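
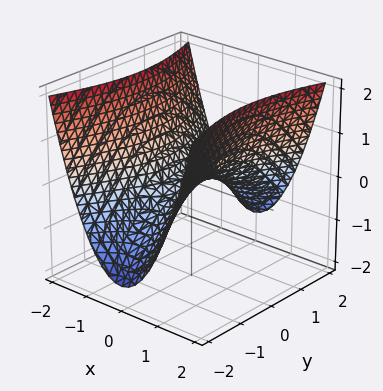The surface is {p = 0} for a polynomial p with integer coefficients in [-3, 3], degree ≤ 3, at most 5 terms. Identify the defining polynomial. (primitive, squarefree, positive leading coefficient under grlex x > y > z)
Degree: a saddle surface; a quadric, so deg p = 2.
Symmetries: mirror symmetry y ↦ −y ⇒ only even powers of y; it's symmetric under x → −x, forcing even powers of x.
Observable constraints: one y-axis crossing is at y = 0; it crosses the x-axis at the gridline x = 0; one z-axis crossing is at z = 0.
Fitting integer coefficients to these (and the overall shape) gives p.

3*x^2 - y^2 - 3*z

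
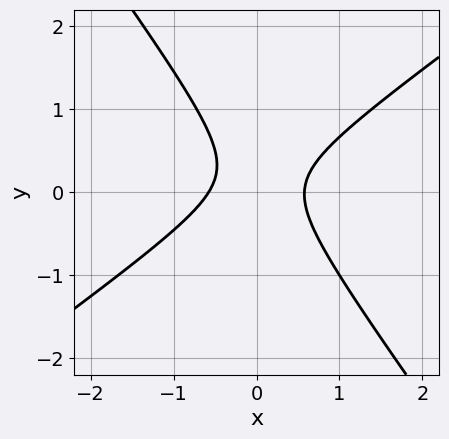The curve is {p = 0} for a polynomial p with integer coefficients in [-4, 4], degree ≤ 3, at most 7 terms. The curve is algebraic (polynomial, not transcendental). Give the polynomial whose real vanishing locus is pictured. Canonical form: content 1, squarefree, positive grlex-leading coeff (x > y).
3*x^2 - 2*x*y - 3*y^2 + y - 1

1. The degree is 2 — the shape is more complex than any degree-1 curve.
2. From the axis intercepts and sections: it misses every integer gridline on the y-axis.
3. Putting this together gives p.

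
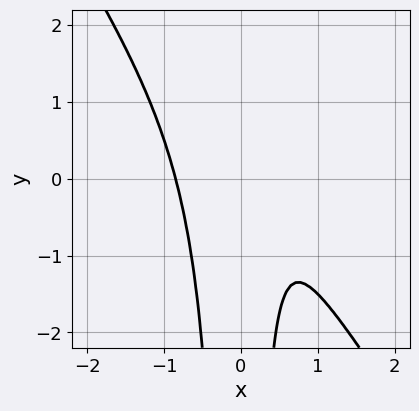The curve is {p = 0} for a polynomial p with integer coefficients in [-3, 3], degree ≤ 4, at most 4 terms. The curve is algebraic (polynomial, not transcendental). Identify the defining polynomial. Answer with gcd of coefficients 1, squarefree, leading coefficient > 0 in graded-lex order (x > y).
3*x^3 + 2*x^2*y - x + 1

First, the degree is 3 — a generic line meets the curve in up to 3 points.
Then, reading off the gridlines: the curve avoids every integer y-axis point in the box.
Finally, these observations pin down the coefficients.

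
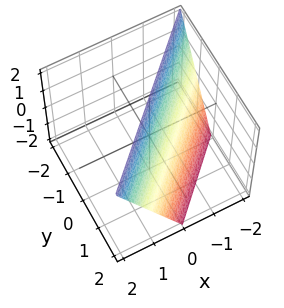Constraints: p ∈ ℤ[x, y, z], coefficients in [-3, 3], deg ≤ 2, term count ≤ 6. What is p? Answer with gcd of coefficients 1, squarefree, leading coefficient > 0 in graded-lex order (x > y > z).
2*x - 2*y - z + 2

(a) deg p = 1. Every cross-section is a straight line — this is a plane.
(b) Checking where it meets the axes: it meets the y-axis at y = 1 (among the integer gridlines); it crosses the x-axis at the gridline x = -1; one z-axis crossing is at z = 2.
(c) Putting this together gives p.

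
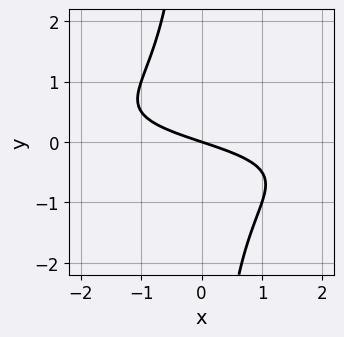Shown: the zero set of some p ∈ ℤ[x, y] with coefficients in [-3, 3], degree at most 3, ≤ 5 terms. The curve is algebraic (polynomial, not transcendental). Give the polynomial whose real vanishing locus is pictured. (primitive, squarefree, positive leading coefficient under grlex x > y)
(a) The degree is 3 — no degree-2 curve has this shape.
(b) From the axis intercepts and sections: it crosses the x-axis at the gridline x = 0; it crosses the y-axis at the gridline y = 0.
(c) Putting this together gives p.

2*x*y^2 + x + 3*y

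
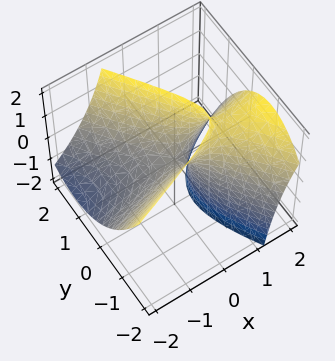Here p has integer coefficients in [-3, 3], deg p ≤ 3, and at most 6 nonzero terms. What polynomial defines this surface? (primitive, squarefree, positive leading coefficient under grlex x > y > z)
x^2 - 2*x*y - 2*x*z - 2*y^2 + z

(a) deg p = 2.
(b) Against the integer gridlines: one y-axis crossing is at y = 0; one x-axis crossing is at x = 0; it meets the z-axis at z = 0 (among the integer gridlines).
(c) The integer polynomial consistent with all of this is the stated p.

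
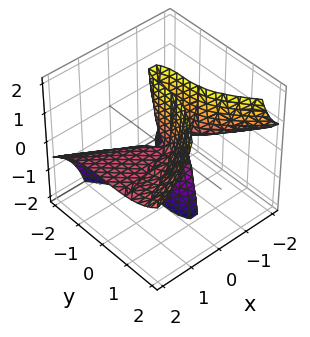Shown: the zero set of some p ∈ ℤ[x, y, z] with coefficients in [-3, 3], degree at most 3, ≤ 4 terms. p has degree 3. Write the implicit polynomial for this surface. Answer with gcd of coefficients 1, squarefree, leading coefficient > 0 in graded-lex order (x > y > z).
3*x^2*z - y^3 + 2*x*z

(a) Degree: a generic line meets the surface in up to 3 points, so deg p = 3.
(b) Checking where it meets the axes: the visible x-axis segment lies entirely on the surface; the visible z-axis segment lies entirely on the surface; one y-axis crossing is at y = 0.
(c) The integer polynomial consistent with all of this is the stated p.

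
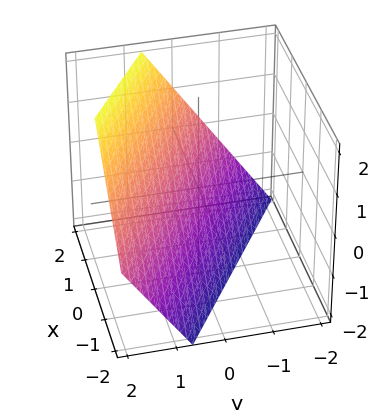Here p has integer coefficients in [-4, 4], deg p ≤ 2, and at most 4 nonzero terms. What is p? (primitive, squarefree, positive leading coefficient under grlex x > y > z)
2*x + 3*y - 2*z - 2

1. The degree is 1 — the surface is flat (a plane).
2. From the visible intercepts: it meets the x-axis at x = 1 (among the integer gridlines); it meets the z-axis at z = -1 (among the integer gridlines).
3. Matching integer coefficients to the picture gives p.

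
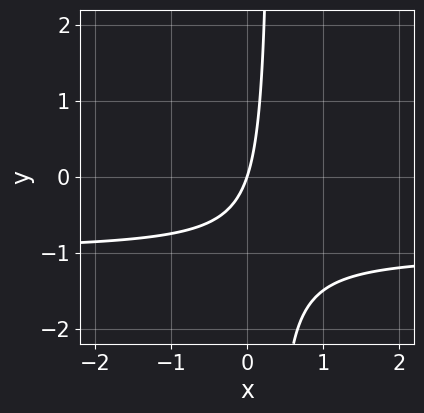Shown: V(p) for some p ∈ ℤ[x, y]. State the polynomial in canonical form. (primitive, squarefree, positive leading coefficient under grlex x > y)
3*x*y + 3*x - y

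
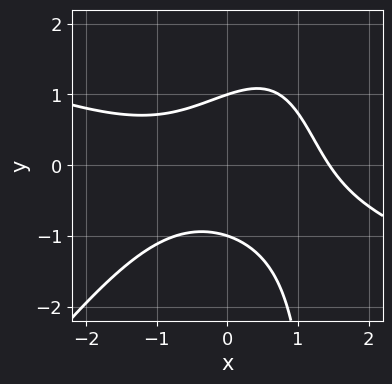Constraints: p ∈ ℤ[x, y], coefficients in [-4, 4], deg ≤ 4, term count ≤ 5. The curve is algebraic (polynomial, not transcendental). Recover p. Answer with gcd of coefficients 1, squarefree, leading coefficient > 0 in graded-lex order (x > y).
x^3 + 2*x^2*y - 2*x*y^2 + 3*y^2 - 3

1. Degree: no degree-2 curve has this shape, so deg p = 3.
2. Against the integer gridlines: the y-axis gridline crossings are at y ∈ {-1, 1}.
3. Fitting integer coefficients to these (and the overall shape) gives p.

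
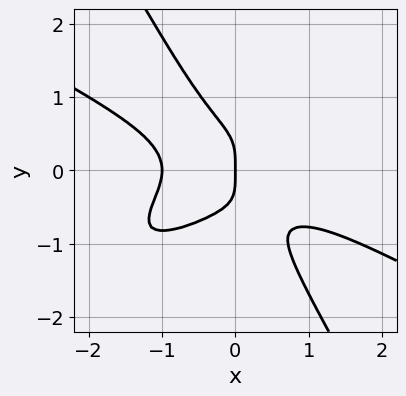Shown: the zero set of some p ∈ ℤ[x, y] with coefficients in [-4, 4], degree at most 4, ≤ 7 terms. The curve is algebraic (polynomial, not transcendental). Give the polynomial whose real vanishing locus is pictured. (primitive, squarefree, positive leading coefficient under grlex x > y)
(a) deg p = 4. No degree-3 curve has this shape.
(b) Observable constraints: among the integer gridlines, it crosses the x-axis at x ∈ {-1, 0}; one y-axis crossing is at y = 0.
(c) Solving for integer coefficients yields p as stated.

x^4 - 3*x^2*y^2 + 2*x*y^3 + 2*y^4 + x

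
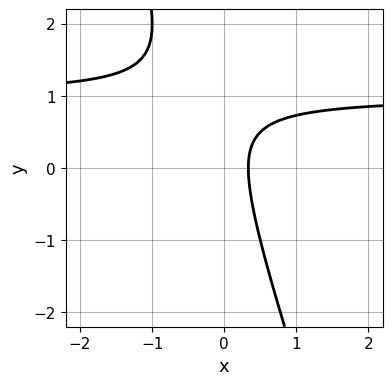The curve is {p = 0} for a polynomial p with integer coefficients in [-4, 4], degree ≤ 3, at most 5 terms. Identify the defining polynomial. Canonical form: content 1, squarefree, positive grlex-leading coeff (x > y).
3*x*y + y^2 - 3*x - y + 1

(a) The degree is 2 — the shape is more complex than any degree-1 curve.
(b) From the axis intercepts and sections: the curve avoids every integer y-axis point in the box.
(c) Solving for integer coefficients yields p as stated.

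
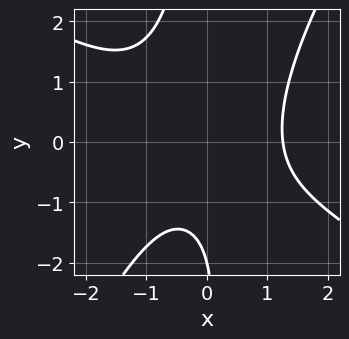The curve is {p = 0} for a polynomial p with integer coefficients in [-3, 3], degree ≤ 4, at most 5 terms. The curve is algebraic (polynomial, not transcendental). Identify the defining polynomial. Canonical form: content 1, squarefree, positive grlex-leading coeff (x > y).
x^3 + x^2*y - x*y^2 - y - 2

First, the degree is 3 — the shape is more complex than any degree-2 curve.
Next, observable constraints: it crosses the y-axis at the gridline y = -2.
Finally, together with the visible shape, these determine p as stated.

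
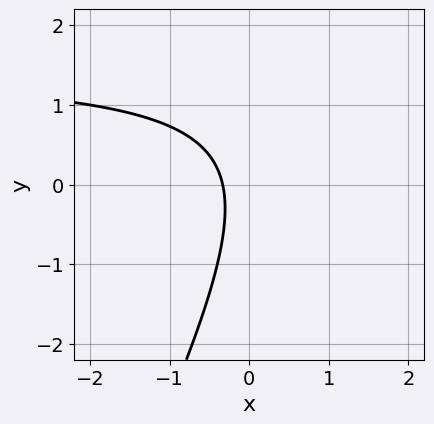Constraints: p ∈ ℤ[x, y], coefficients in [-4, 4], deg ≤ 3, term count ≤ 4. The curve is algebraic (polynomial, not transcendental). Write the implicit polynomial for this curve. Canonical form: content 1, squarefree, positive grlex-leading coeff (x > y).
2*x*y - y^2 - 3*x - 1

1. Degree: a generic line meets the curve in up to 2 points, so deg p = 2.
2. Reading off the gridlines: no y-intercept at any integer in the box.
3. Fitting integer coefficients to these (and the overall shape) gives p.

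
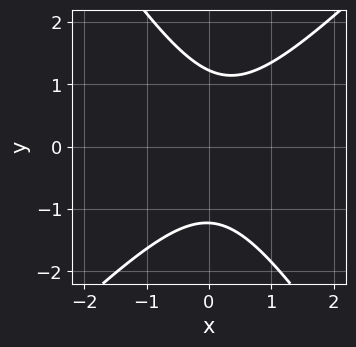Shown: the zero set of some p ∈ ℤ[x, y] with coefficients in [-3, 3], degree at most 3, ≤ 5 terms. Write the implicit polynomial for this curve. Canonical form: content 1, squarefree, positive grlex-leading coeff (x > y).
1. deg p = 2. No degree-1 curve has this shape.
2. Checking where it meets the axes: it misses every integer gridline on the x-axis.
3. Assembling these constraints gives the stated polynomial.

3*x^2 - x*y - 2*y^2 - x + 3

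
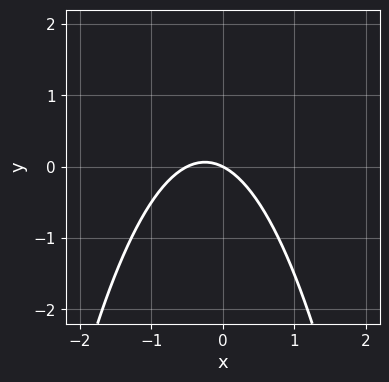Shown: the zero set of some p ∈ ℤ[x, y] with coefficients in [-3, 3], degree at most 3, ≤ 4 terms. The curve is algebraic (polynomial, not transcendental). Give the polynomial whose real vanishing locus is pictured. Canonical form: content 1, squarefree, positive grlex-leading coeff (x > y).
The degree is 2 — the shape is more complex than any degree-1 curve.
Checking where it meets the axes: it meets the x-axis at x = 0 (among the integer gridlines); one y-axis crossing is at y = 0.
The integer polynomial consistent with all of this is the stated p.

2*x^2 + x + 2*y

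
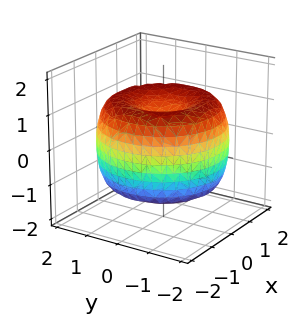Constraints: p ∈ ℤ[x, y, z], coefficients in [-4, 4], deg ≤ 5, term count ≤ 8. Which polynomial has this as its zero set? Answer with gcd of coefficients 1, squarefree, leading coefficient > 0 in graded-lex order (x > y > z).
x^4 + 2*x^2*y^2 + y^4 - 3*x^2 - 3*y^2 + 2*z^2 - 1

deg p = 4. A generic line meets the surface in up to 4 points.
Symmetries: every cross-section ⟂ z is a circle, so x, y appear only via x² + y².
Against the integer gridlines: a circular section at z = 0 has radius between 1 and 2.
Together with the visible shape, these determine p as stated.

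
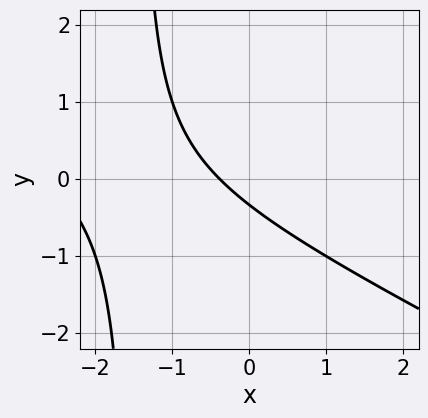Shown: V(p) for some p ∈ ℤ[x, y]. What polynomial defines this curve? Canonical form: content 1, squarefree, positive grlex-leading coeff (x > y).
x^2 + 2*x*y + 3*x + 3*y + 1

(a) deg p = 2.
(b) Matching integer coefficients to the picture gives p.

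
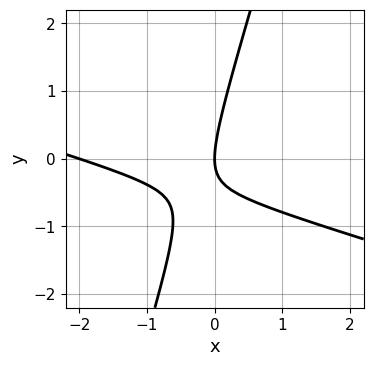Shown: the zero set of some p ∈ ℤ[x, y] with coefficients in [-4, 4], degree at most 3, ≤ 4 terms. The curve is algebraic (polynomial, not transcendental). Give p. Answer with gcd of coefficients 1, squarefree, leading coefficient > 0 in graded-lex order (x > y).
x^2 + 3*x*y - y^2 + 2*x

First, the degree is 2 — a generic line meets the curve in up to 2 points.
Next, from the axis intercepts and sections: the x-axis gridline crossings are at x ∈ {-2, 0}; one y-axis crossing is at y = 0.
Finally, solving for integer coefficients yields p as stated.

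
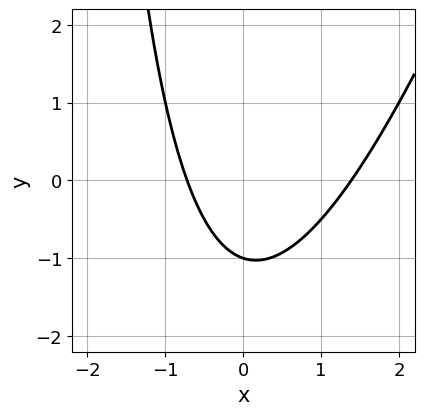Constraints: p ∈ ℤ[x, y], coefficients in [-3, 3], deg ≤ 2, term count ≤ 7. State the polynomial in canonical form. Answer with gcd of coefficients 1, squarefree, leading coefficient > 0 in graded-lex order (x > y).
(a) deg p = 2. A generic line meets the curve in up to 2 points.
(b) Checking where it meets the axes: one y-axis crossing is at y = -1.
(c) Solving for integer coefficients yields p as stated.

3*x^2 - x*y - 2*x - 3*y - 3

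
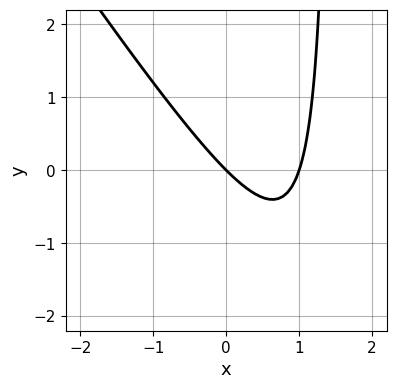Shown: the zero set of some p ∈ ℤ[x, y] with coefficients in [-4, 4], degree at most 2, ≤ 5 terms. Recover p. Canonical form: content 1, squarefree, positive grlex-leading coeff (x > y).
1. The degree is 2 — the shape is more complex than any degree-1 curve.
2. Observable constraints: it meets the y-axis at y = 0 (among the integer gridlines); the x-axis gridline crossings are at x ∈ {0, 1}.
3. Together with the visible shape, these determine p as stated.

3*x^2 + 2*x*y - 3*x - 3*y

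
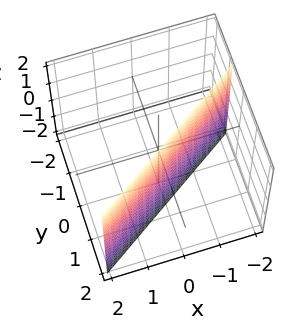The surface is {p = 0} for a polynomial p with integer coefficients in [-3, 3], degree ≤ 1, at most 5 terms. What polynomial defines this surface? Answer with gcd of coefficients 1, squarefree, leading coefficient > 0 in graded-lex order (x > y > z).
2*x - 3*y + 2

(a) deg p = 1. The surface is flat (a plane).
(b) Checking where it meets the axes: the surface avoids every integer z-axis point in the box; it crosses the x-axis at the gridline x = -1.
(c) Matching integer coefficients to the picture gives p.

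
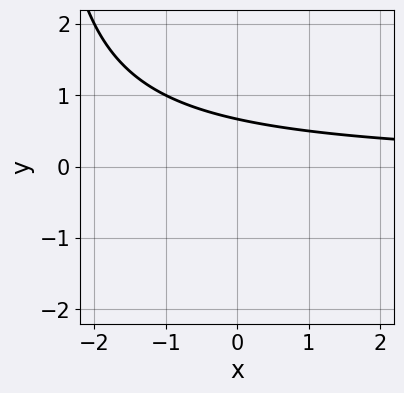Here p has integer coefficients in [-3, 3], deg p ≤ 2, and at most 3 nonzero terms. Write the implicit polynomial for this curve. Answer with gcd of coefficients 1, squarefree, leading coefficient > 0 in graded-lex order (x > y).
First, deg p = 2.
Next, observable constraints: no x-intercept at any integer in the box.
Finally, the integer polynomial consistent with all of this is the stated p.

x*y + 3*y - 2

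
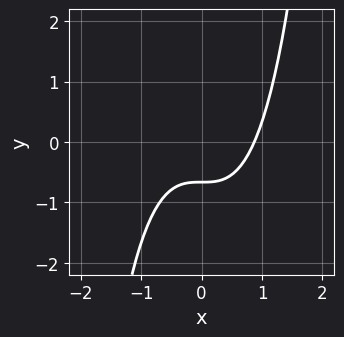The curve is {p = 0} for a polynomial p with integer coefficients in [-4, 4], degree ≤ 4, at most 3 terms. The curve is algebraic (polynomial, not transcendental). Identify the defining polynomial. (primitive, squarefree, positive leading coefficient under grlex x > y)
3*x^3 - 3*y - 2

1. Degree: a generic line meets the curve in up to 3 points, so deg p = 3.
2. The integer polynomial consistent with all of this is the stated p.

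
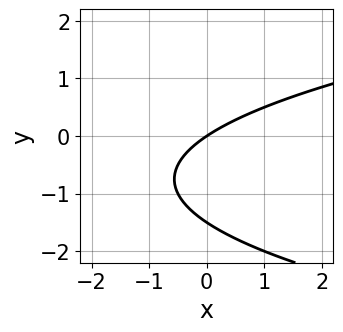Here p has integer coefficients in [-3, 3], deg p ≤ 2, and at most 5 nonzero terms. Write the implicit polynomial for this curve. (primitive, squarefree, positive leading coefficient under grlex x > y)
2*y^2 - 2*x + 3*y

Degree: no degree-1 curve has this shape, so deg p = 2.
Against the integer gridlines: it meets the y-axis at y = 0 (among the integer gridlines); it meets the x-axis at x = 0 (among the integer gridlines).
These observations pin down the coefficients.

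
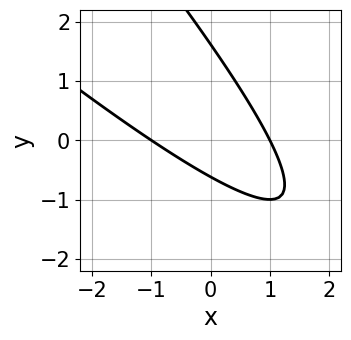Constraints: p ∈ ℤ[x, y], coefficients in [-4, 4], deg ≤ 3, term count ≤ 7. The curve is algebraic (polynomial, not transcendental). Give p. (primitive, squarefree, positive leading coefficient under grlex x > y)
First, the degree is 2 — a generic line meets the curve in up to 2 points.
Next, reading off the gridlines: the x-axis gridline crossings are at x ∈ {-1, 1}.
Finally, fitting integer coefficients to these (and the overall shape) gives p.

x^2 + 2*x*y + y^2 - y - 1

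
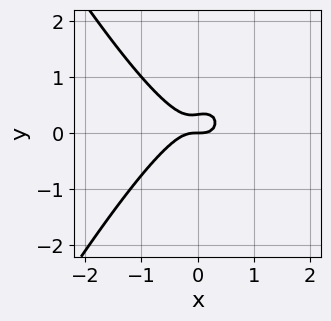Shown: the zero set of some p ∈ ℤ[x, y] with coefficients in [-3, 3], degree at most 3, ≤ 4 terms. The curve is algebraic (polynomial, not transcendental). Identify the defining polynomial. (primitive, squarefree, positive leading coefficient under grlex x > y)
First, deg p = 3.
Next, against the integer gridlines: it meets the x-axis at x = 0 (among the integer gridlines); one y-axis crossing is at y = 0.
Finally, putting this together gives p.

3*x^3 - x*y^2 + 3*y^2 - y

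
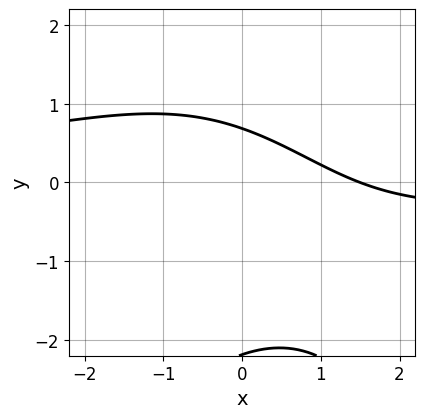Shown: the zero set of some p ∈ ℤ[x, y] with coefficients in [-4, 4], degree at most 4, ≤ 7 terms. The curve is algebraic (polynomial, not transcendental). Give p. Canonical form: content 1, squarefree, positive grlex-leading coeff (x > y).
x^2*y + 2*y^2 + 2*x + 3*y - 3

deg p = 3. No degree-2 curve has this shape.
Matching integer coefficients to the picture gives p.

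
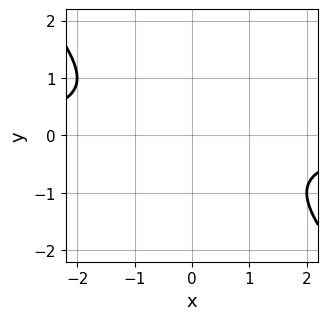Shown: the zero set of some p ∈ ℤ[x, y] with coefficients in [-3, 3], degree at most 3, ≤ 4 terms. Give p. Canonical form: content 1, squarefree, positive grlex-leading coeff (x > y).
x*y + y^2 + 1

deg p = 2.
Checking where it meets the axes: it misses every integer gridline on the x-axis; the curve avoids every integer y-axis point in the box.
Solving for integer coefficients yields p as stated.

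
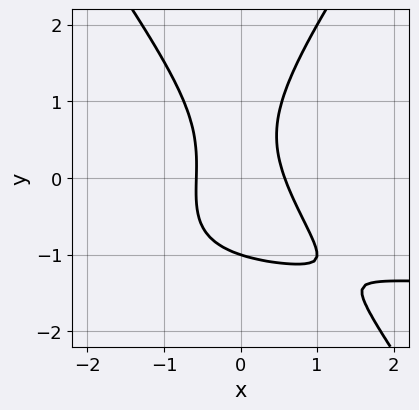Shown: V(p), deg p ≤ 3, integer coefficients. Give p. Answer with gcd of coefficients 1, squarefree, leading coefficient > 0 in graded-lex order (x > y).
2*x^2*y - y^3 + 3*x^2 + x*y - 1

(a) Degree: no degree-2 curve has this shape, so deg p = 3.
(b) Observable constraints: one y-axis crossing is at y = -1.
(c) Assembling these constraints gives the stated polynomial.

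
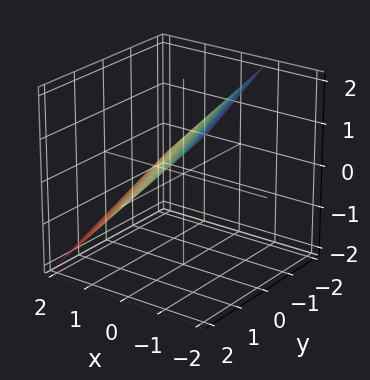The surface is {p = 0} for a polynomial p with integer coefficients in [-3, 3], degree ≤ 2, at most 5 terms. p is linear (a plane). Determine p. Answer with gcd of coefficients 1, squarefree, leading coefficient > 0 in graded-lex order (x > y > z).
3*x + y + 3*z - 2

deg p = 1. The surface is flat (a plane).
Observable constraints: one y-axis crossing is at y = 2.
Solving for integer coefficients yields p as stated.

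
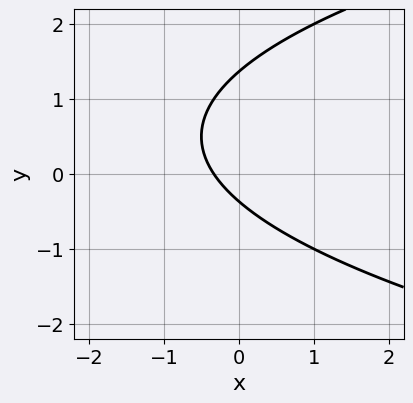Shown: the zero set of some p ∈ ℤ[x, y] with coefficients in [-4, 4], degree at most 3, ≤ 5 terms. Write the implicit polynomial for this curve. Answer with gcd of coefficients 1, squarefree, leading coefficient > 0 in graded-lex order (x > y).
First, the degree is 2 — the shape is more complex than any degree-1 curve.
Finally, matching integer coefficients to the picture gives p.

2*y^2 - 3*x - 2*y - 1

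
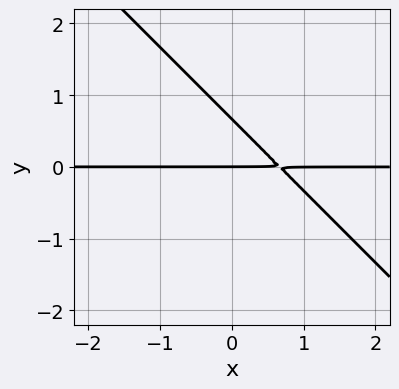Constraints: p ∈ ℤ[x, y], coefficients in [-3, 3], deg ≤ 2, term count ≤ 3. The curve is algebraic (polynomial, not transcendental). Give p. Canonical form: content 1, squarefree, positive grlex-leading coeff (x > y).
3*x*y + 3*y^2 - 2*y

First, deg p = 2. The shape is more complex than any degree-1 curve.
Then, checking where it meets the axes: the visible x-axis segment lies entirely on the curve; one y-axis crossing is at y = 0.
Finally, assembling these constraints gives the stated polynomial.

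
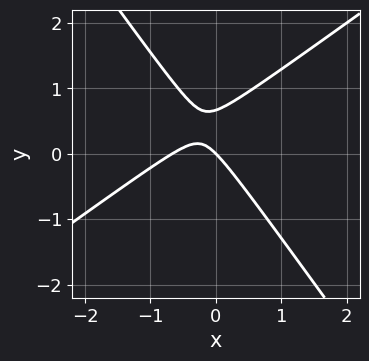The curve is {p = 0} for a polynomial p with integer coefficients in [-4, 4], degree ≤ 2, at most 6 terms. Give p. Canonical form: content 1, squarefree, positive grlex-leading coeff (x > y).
3*x^2 - 2*x*y - 3*y^2 + 2*x + 2*y

deg p = 2.
Observable constraints: it crosses the x-axis at the gridline x = 0; it crosses the y-axis at the gridline y = 0.
Solving for integer coefficients yields p as stated.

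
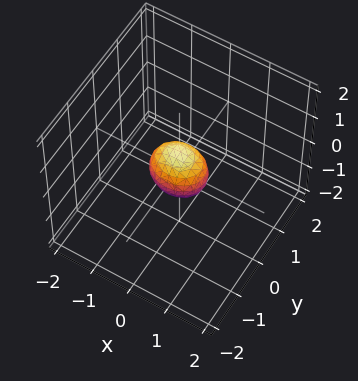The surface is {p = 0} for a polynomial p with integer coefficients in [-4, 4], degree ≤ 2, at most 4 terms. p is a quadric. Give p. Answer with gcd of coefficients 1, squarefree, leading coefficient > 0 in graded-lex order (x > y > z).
2*x^2 + 3*y^2 + 2*z^2 - 1

Degree: a closed, bounded, convex surface; a quadric, so deg p = 2.
Symmetries: it's symmetric under x → −x, forcing even powers of x; it's symmetric under y → −y, forcing even powers of y; the z ↦ −z reflection is a symmetry, so z appears only in even powers.
The integer polynomial consistent with all of this is the stated p.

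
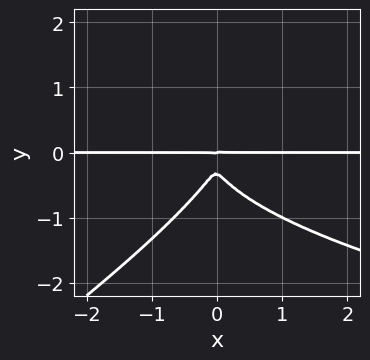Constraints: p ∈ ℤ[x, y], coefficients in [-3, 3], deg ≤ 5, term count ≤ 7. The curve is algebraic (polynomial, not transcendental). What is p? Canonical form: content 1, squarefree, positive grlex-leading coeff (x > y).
2*x*y^3 - 3*y^4 - 3*x^2*y + x*y^2 - y^3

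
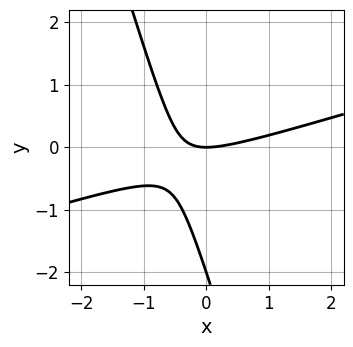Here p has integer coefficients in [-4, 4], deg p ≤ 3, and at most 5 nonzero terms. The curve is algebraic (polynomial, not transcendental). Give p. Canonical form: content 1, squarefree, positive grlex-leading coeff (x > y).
x^2 - 3*x*y - y^2 - 2*y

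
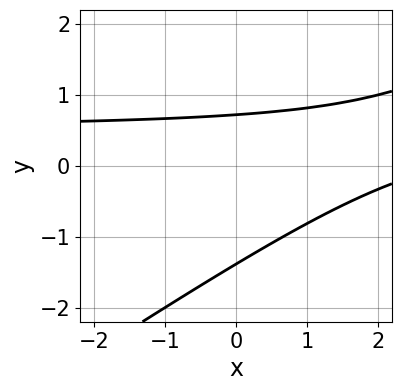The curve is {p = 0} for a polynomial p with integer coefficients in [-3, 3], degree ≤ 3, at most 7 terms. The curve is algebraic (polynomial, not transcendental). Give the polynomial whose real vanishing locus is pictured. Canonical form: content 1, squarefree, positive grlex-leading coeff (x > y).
Degree: the shape is more complex than any degree-1 curve, so deg p = 2.
From the visible intercepts: no x-intercept at any integer in the box.
The integer polynomial consistent with all of this is the stated p.

2*x*y - 3*y^2 - x - 2*y + 3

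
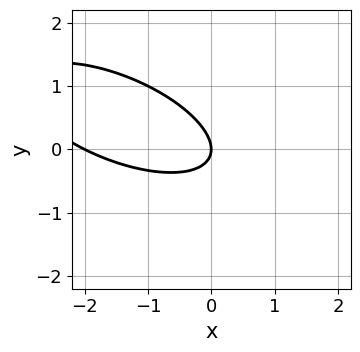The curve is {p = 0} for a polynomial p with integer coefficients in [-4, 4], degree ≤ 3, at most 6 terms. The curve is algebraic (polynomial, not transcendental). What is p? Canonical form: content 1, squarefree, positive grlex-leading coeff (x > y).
1. deg p = 2. A generic line meets the curve in up to 2 points.
2. Reading off the gridlines: it meets the y-axis at y = 0 (among the integer gridlines); the x-axis gridline crossings are at x ∈ {-2, 0}.
3. The integer polynomial consistent with all of this is the stated p.

x^2 + 2*x*y + 3*y^2 + 2*x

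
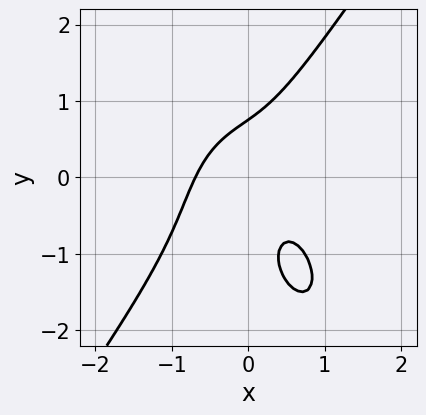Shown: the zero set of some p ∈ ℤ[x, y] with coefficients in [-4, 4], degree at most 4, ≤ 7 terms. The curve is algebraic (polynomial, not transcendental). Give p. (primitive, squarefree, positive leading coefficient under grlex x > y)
1. Degree: the shape is more complex than any degree-2 curve, so deg p = 3.
2. Solving for integer coefficients yields p as stated.

3*x^3 - y^3 + 3*x*y - y^2 + 1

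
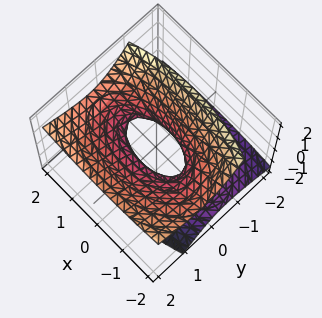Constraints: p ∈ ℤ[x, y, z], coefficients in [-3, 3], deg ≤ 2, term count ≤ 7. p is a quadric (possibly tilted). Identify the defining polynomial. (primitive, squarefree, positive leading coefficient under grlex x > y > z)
x^2 + 3*y^2 - 3*y*z - 3*z^2 - 1

deg p = 2. No degree-1 surface has this shape.
From the visible intercepts: the surface avoids every integer z-axis point in the box; among the integer gridlines, it crosses the x-axis at x ∈ {-1, 1}.
Together with the visible shape, these determine p as stated.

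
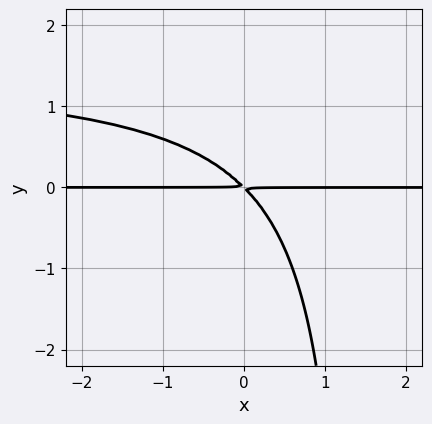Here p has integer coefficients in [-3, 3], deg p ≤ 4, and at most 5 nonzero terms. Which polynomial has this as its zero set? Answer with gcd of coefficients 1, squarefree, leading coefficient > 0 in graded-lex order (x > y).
2*x*y^2 - 3*x*y - 3*y^2

deg p = 3. A generic line meets the curve in up to 3 points.
Observable constraints: the visible x-axis segment lies entirely on the curve.
Fitting integer coefficients to these (and the overall shape) gives p.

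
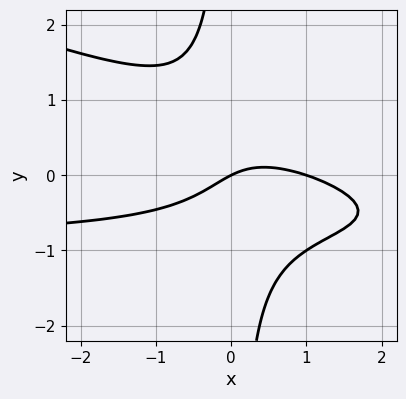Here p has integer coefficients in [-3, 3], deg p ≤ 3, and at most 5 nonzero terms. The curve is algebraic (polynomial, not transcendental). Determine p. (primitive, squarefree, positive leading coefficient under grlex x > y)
(a) Degree: the shape is more complex than any degree-2 curve, so deg p = 3.
(b) From the visible intercepts: it meets the y-axis at y = 0 (among the integer gridlines); the x-axis gridline crossings are at x ∈ {0, 1}.
(c) These observations pin down the coefficients.

x^2*y + 3*x*y^2 + x^2 - x + 2*y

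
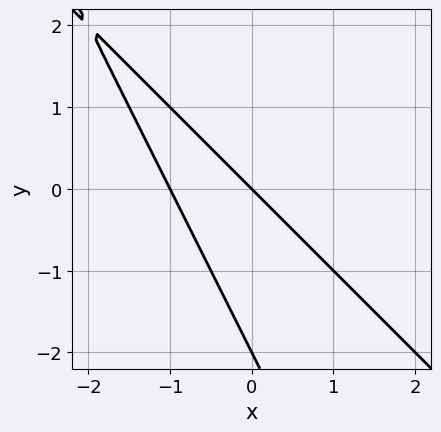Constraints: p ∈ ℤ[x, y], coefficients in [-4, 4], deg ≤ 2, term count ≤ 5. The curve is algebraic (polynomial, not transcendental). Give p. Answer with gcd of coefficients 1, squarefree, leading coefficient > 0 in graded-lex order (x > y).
2*x^2 + 3*x*y + y^2 + 2*x + 2*y

First, the degree is 2 — a generic line meets the curve in up to 2 points.
Next, reading off the gridlines: among the integer gridlines, it crosses the x-axis at x ∈ {-1, 0}; among the integer gridlines, it crosses the y-axis at y ∈ {-2, 0}.
Finally, these observations pin down the coefficients.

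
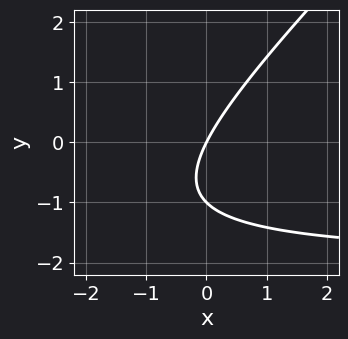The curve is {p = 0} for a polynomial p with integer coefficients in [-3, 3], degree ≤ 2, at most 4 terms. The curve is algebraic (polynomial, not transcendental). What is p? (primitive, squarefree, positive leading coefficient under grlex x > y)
x*y - y^2 + 2*x - y

(a) deg p = 2. A generic line meets the curve in up to 2 points.
(b) Reading off the gridlines: the y-axis gridline crossings are at y ∈ {-1, 0}; it meets the x-axis at x = 0 (among the integer gridlines).
(c) Putting this together gives p.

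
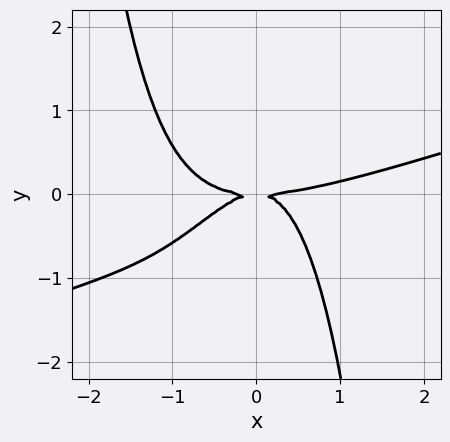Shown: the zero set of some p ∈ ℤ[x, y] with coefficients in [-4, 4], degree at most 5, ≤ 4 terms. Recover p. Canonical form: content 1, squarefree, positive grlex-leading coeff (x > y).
x^4 - 3*x^3*y - 3*x^2*y - 3*y^2

(a) Degree: the shape is more complex than any degree-3 curve, so deg p = 4.
(b) From the visible intercepts: it meets the y-axis at y = 0 (among the integer gridlines); it crosses the x-axis at the gridline x = 0.
(c) Assembling these constraints gives the stated polynomial.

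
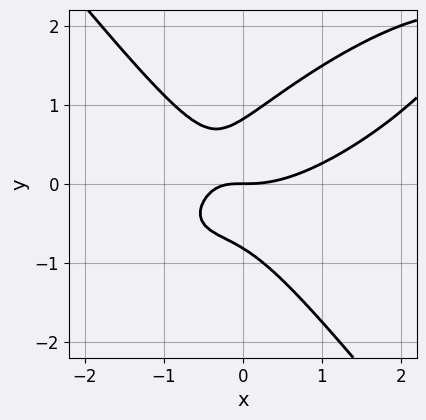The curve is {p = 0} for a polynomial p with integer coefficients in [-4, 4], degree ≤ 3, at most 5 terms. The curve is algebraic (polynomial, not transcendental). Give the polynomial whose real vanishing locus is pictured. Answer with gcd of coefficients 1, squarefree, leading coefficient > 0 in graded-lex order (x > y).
First, degree: a generic line meets the curve in up to 3 points, so deg p = 3.
Next, against the integer gridlines: it crosses the y-axis at the gridline y = 0; it meets the x-axis at x = 0 (among the integer gridlines).
Finally, matching integer coefficients to the picture gives p.

2*x^3 - 3*x^2*y + 3*y^3 - 3*x*y - 2*y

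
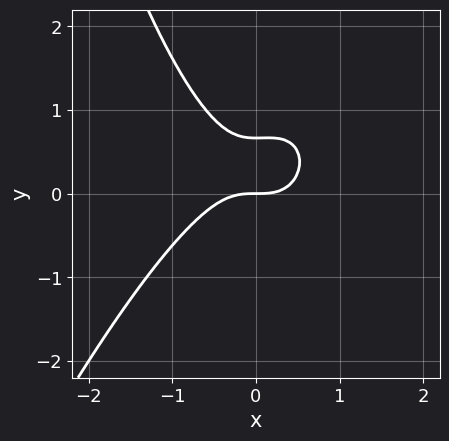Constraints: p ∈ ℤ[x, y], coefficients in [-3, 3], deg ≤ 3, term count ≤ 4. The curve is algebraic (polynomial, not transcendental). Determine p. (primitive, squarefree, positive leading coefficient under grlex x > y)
3*x^3 - x^2*y + 3*y^2 - 2*y

1. deg p = 3.
2. Against the integer gridlines: it crosses the y-axis at the gridline y = 0; it meets the x-axis at x = 0 (among the integer gridlines).
3. Matching integer coefficients to the picture gives p.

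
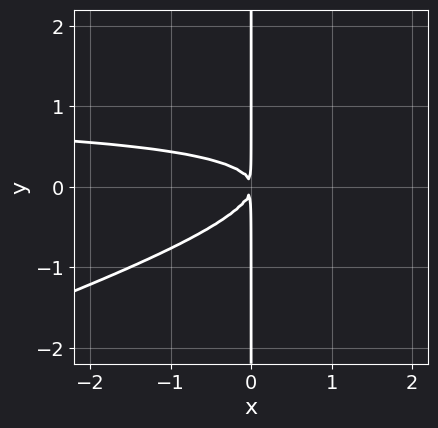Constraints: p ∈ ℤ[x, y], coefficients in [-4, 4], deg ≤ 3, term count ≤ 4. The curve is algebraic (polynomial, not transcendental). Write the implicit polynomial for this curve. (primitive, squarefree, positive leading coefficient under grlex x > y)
x^2*y - 3*x*y^2 - x^2

The degree is 3 — no degree-2 curve has this shape.
Reading off the gridlines: the visible y-axis segment lies entirely on the curve.
These observations pin down the coefficients.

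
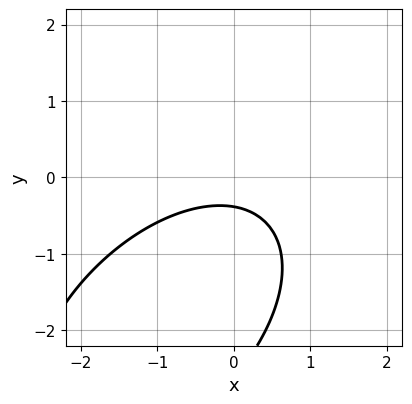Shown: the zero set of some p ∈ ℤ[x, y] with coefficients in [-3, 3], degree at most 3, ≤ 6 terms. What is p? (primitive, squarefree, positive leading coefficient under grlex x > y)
x^2 - x*y + y^2 + 3*y + 1

(a) The degree is 2 — a generic line meets the curve in up to 2 points.
(b) Checking where it meets the axes: it misses every integer gridline on the x-axis.
(c) The integer polynomial consistent with all of this is the stated p.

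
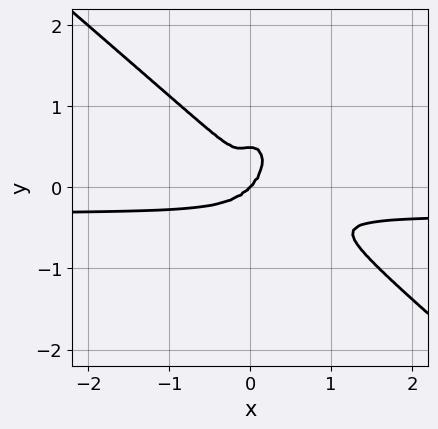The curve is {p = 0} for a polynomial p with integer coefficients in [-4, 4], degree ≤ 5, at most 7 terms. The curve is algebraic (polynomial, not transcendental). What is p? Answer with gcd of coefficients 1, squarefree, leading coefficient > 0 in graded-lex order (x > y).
3*x^3*y + 2*x^2*y^2 + 2*y^4 + x^3 - y^3

The degree is 4 — a generic line meets the curve in up to 4 points.
Against the integer gridlines: it meets the y-axis at y = 0 (among the integer gridlines); it crosses the x-axis at the gridline x = 0.
Together with the visible shape, these determine p as stated.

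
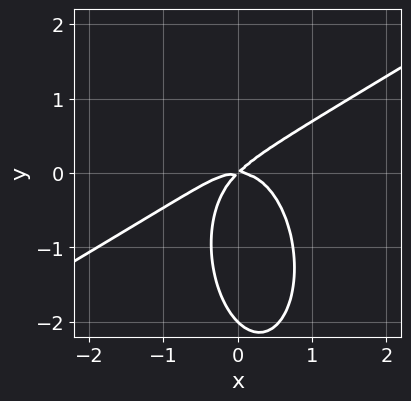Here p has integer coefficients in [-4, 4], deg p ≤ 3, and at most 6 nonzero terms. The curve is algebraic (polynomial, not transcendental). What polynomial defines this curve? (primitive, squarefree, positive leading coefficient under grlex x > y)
2*x^3 - 3*x^2*y - y^3 + 2*x*y - 2*y^2

The degree is 3 — a generic line meets the curve in up to 3 points.
From the visible intercepts: the y-axis gridline crossings are at y ∈ {-2, 0}; it crosses the x-axis at the gridline x = 0.
Matching integer coefficients to the picture gives p.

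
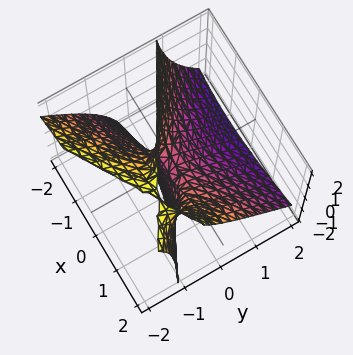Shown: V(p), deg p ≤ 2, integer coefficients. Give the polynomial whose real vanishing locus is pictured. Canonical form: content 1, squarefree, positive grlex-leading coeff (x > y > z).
x^2 - x*z - 3*y^2 - 3*y*z - z

First, the degree is 2 — a generic line meets the surface in up to 2 points.
Then, from the axis intercepts and sections: it crosses the x-axis at the gridline x = 0; it crosses the z-axis at the gridline z = 0.
Finally, putting this together gives p.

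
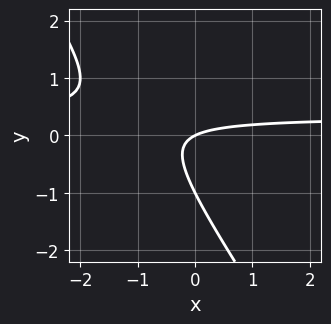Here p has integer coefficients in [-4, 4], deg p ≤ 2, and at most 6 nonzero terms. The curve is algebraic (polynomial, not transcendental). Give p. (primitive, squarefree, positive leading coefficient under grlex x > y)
3*x*y + 2*y^2 - x + 2*y

The degree is 2 — a generic line meets the curve in up to 2 points.
Against the integer gridlines: among the integer gridlines, it crosses the y-axis at y ∈ {-1, 0}; it meets the x-axis at x = 0 (among the integer gridlines).
Fitting integer coefficients to these (and the overall shape) gives p.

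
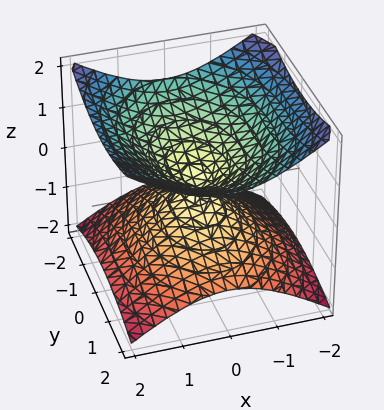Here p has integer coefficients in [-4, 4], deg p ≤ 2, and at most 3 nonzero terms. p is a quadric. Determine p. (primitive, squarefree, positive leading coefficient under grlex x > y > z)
2*x^2 + y^2 - 3*z^2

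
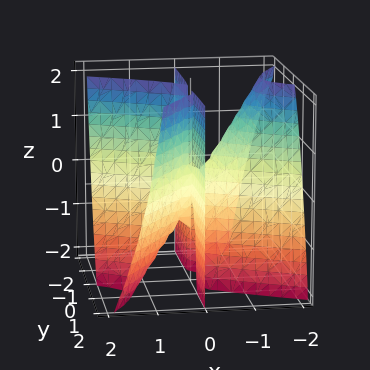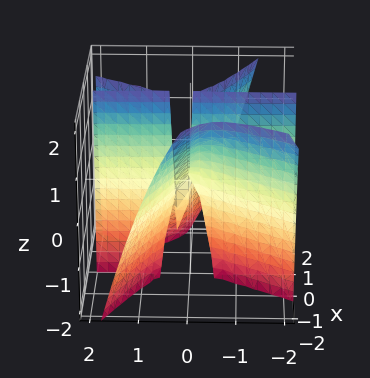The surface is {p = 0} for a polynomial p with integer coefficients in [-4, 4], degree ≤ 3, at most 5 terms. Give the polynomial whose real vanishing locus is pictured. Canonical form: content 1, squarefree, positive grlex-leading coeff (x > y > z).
2*x^3 + 3*x^2*y + 2*x^2*z - 3*x*y^2 + x*y

(a) The degree is 3 — the shape is more complex than any degree-2 surface.
(b) Checking where it meets the axes: it crosses the x-axis at the gridline x = 0; the visible z-axis segment lies entirely on the surface; the visible y-axis segment lies entirely on the surface.
(c) Assembling these constraints gives the stated polynomial.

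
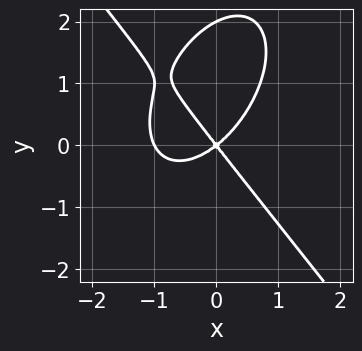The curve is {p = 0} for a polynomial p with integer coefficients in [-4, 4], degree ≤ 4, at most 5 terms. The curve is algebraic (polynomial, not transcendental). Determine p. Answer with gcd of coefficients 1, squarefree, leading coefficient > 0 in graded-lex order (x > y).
2*x^3 + y^3 + 2*x^2 - x*y - 2*y^2

(a) deg p = 3.
(b) Against the integer gridlines: the y-axis gridline crossings are at y ∈ {0, 2}; among the integer gridlines, it crosses the x-axis at x ∈ {-1, 0}.
(c) Fitting integer coefficients to these (and the overall shape) gives p.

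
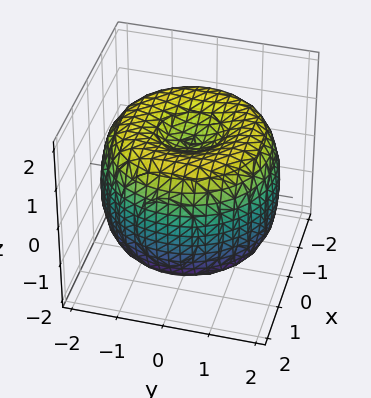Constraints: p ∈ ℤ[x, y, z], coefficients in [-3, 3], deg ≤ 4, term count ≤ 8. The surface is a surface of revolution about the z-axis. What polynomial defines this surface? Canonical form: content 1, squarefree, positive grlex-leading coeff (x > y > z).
x^4 + 2*x^2*y^2 + y^4 - 3*x^2 - 3*y^2 + 2*z^2 - 2

deg p = 4. The shape is more complex than any degree-3 surface.
By symmetry, the z-axis is an axis of rotation, so x and y enter only as x² + y².
Observable constraints: a circular section at z = 0 has radius between 1 and 2; among the integer gridlines, it crosses the z-axis at z ∈ {-1, 1}.
Together with the visible shape, these determine p as stated.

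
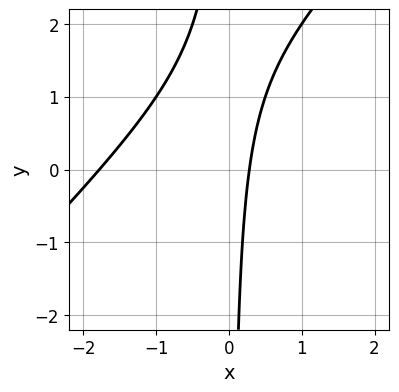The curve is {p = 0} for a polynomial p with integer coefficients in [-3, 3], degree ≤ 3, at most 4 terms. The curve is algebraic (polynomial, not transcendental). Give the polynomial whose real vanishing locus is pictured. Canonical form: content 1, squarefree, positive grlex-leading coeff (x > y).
2*x^2 - 2*x*y + 3*x - 1

(a) Degree: no degree-1 curve has this shape, so deg p = 2.
(b) Checking where it meets the axes: it misses every integer gridline on the y-axis.
(c) Together with the visible shape, these determine p as stated.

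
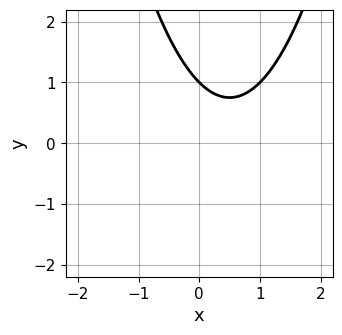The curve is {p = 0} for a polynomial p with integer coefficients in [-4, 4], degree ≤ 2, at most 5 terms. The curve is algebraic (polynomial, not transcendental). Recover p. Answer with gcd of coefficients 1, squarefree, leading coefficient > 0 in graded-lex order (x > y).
x^2 - x - y + 1

The degree is 2 — the shape is more complex than any degree-1 curve.
From the visible intercepts: the curve avoids every integer x-axis point in the box; one y-axis crossing is at y = 1.
Together with the visible shape, these determine p as stated.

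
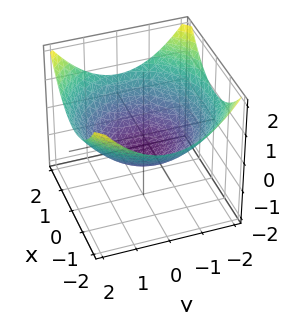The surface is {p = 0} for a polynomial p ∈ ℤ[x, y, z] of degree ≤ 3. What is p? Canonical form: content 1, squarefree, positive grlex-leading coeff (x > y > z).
x^2 + y^2 - 3*z - 2

(a) The degree is 2 — the shape is more complex than any degree-1 surface.
(b) By symmetry, every cross-section ⟂ z is a circle, so x, y appear only via x² + y².
(c) Reading off the gridlines: a circular section at z = 0 has radius between 1 and 2.
(d) Solving for integer coefficients yields p as stated.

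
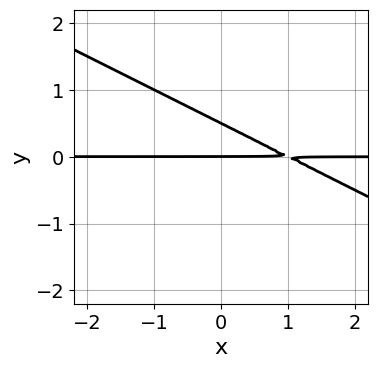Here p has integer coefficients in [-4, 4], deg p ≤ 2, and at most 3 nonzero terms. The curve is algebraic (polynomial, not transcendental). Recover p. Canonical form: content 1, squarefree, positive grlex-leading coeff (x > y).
(a) deg p = 2. No degree-1 curve has this shape.
(b) Reading off the gridlines: one y-axis crossing is at y = 0; the visible x-axis segment lies entirely on the curve.
(c) Fitting integer coefficients to these (and the overall shape) gives p.

x*y + 2*y^2 - y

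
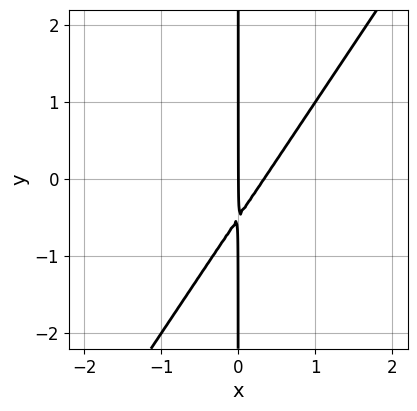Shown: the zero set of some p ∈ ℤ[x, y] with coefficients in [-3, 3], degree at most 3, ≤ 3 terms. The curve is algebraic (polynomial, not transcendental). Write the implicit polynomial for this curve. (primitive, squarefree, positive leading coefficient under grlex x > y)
3*x^2 - 2*x*y - x

First, the degree is 2 — the shape is more complex than any degree-1 curve.
Then, from the axis intercepts and sections: it crosses the x-axis at the gridline x = 0; every point of the y-axis in the box is on the curve.
Finally, together with the visible shape, these determine p as stated.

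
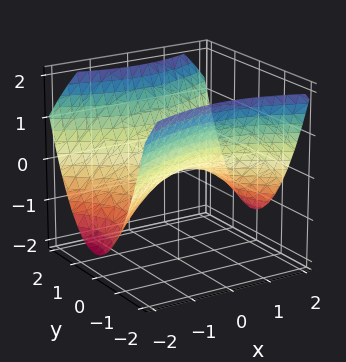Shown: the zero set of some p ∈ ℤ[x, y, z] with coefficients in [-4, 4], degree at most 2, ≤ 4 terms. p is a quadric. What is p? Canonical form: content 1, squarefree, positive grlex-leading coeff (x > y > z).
x^2 - 2*y^2 + 3*z

The degree is 2 — a saddle surface; a quadric.
Symmetries: mirror symmetry x ↦ −x ⇒ only even powers of x; it's symmetric under y → −y, forcing even powers of y.
Reading off the gridlines: it meets the z-axis at z = 0 (among the integer gridlines); it meets the y-axis at y = 0 (among the integer gridlines); one x-axis crossing is at x = 0.
Assembling these constraints gives the stated polynomial.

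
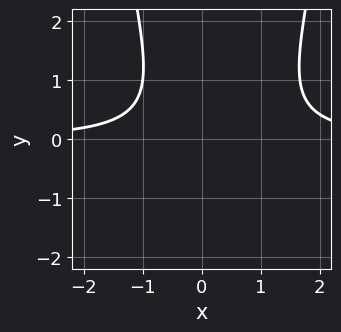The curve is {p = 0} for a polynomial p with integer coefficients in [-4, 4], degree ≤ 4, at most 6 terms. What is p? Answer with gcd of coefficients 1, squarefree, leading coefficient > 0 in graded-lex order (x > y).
The degree is 3 — the shape is more complex than any degree-2 curve.
From the axis intercepts and sections: the curve avoids every integer y-axis point in the box; it misses every integer gridline on the x-axis.
Matching integer coefficients to the picture gives p.

3*x^2*y - 2*x*y - 2*y^2 - 3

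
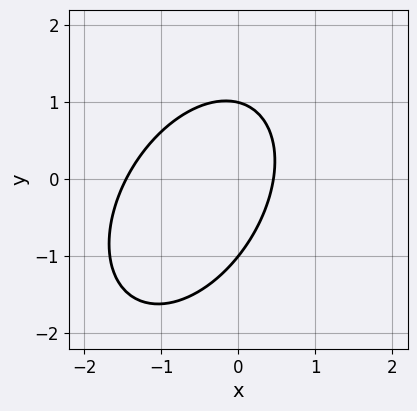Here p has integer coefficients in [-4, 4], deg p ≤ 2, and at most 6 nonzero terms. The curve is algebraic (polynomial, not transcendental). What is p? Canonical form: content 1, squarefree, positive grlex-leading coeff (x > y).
1. Degree: no degree-1 curve has this shape, so deg p = 2.
2. From the axis intercepts and sections: among the integer gridlines, it crosses the y-axis at y ∈ {-1, 1}.
3. Putting this together gives p.

3*x^2 - 2*x*y + 2*y^2 + 3*x - 2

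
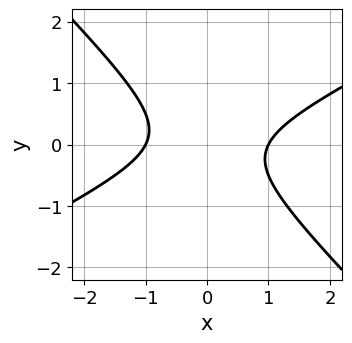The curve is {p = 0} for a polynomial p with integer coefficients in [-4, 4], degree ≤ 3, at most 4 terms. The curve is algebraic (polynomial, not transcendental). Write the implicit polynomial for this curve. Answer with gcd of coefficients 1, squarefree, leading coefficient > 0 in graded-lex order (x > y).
1. Degree: a generic line meets the curve in up to 2 points, so deg p = 2.
2. From the visible intercepts: the curve avoids every integer y-axis point in the box; among the integer gridlines, it crosses the x-axis at x ∈ {-1, 1}.
3. Solving for integer coefficients yields p as stated.

x^2 - x*y - 2*y^2 - 1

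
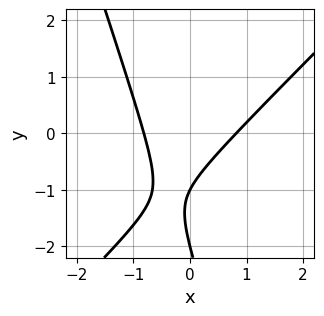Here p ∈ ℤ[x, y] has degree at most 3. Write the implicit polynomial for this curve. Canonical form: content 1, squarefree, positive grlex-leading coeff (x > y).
First, deg p = 2. A generic line meets the curve in up to 2 points.
Then, against the integer gridlines: among the integer gridlines, it crosses the y-axis at y ∈ {-2, -1}.
Finally, putting this together gives p.

3*x^2 - 2*x*y - y^2 - 3*y - 2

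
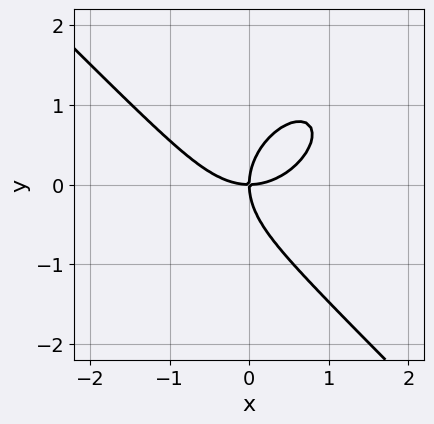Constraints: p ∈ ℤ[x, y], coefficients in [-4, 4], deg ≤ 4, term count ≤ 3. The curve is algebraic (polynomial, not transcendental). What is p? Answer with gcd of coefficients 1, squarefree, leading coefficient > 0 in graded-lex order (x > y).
First, degree: the shape is more complex than any degree-2 curve, so deg p = 3.
Then, against the integer gridlines: it meets the y-axis at y = 0 (among the integer gridlines); it crosses the x-axis at the gridline x = 0.
Finally, assembling these constraints gives the stated polynomial.

2*x^3 + 2*y^3 - 3*x*y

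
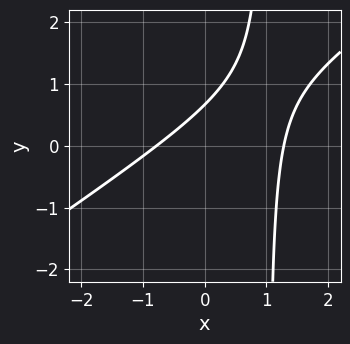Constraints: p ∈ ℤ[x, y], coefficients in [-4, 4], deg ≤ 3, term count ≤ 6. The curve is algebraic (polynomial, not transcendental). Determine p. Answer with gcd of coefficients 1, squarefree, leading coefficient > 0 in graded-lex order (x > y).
2*x^2 - 3*x*y - x + 3*y - 2

(a) The degree is 2 — a generic line meets the curve in up to 2 points.
(b) Solving for integer coefficients yields p as stated.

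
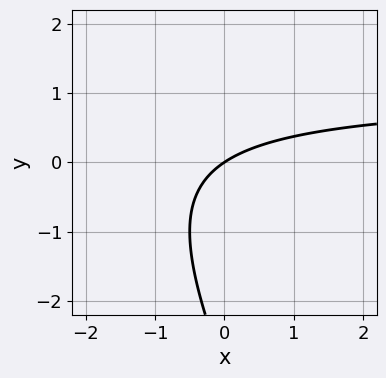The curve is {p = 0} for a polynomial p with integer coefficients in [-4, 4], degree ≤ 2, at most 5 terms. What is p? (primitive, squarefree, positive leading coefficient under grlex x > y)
2*x*y + y^2 - 2*x + 3*y

deg p = 2. No degree-1 curve has this shape.
From the axis intercepts and sections: it meets the y-axis at y = 0 (among the integer gridlines); one x-axis crossing is at x = 0.
Solving for integer coefficients yields p as stated.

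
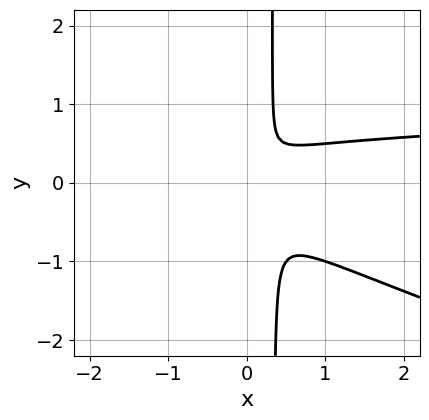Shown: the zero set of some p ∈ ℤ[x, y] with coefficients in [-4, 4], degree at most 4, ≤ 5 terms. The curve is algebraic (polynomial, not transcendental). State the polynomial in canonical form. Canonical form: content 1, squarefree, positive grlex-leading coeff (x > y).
x^2*y + 3*x*y^2 - x^2 - y^2

First, deg p = 3.
Finally, matching integer coefficients to the picture gives p.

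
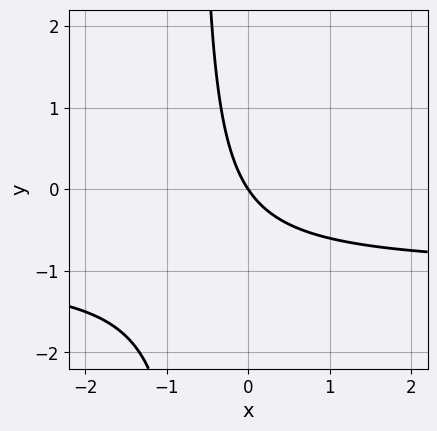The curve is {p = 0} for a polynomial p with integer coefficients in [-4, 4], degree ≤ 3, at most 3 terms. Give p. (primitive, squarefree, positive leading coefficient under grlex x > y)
3*x*y + 3*x + 2*y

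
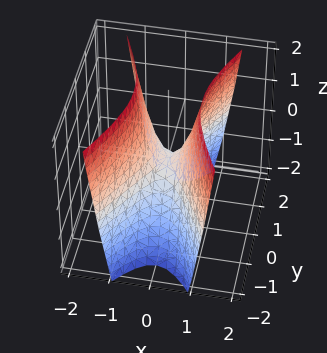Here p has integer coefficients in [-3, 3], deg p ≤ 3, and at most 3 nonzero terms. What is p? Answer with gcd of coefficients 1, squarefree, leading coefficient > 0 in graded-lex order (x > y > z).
1. The degree is 2 — a saddle surface; a quadric.
2. Symmetries: mirror symmetry x ↦ −x ⇒ only even powers of x; it's symmetric under y → −y, forcing even powers of y.
3. Checking where it meets the axes: it meets the y-axis at y = 0 (among the integer gridlines); one x-axis crossing is at x = 0; one z-axis crossing is at z = 0.
4. Solving for integer coefficients yields p as stated.

3*x^2 - y^2 - z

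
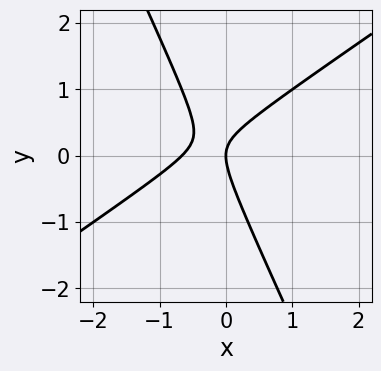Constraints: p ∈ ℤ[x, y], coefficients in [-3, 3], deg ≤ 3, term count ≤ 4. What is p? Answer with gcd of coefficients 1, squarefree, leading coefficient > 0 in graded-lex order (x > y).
3*x^2 - 3*x*y - 2*y^2 + 2*x

First, the degree is 2 — the shape is more complex than any degree-1 curve.
Next, observable constraints: it crosses the x-axis at the gridline x = 0; one y-axis crossing is at y = 0.
Finally, the integer polynomial consistent with all of this is the stated p.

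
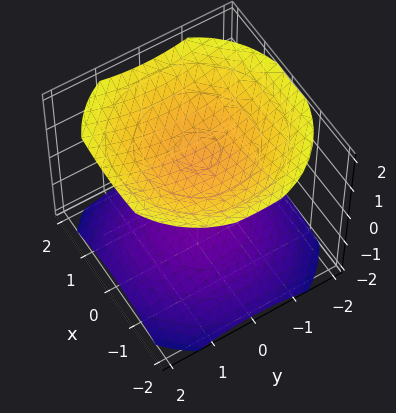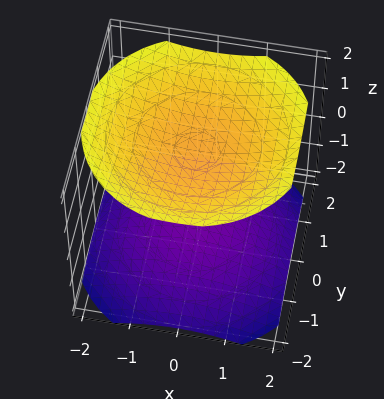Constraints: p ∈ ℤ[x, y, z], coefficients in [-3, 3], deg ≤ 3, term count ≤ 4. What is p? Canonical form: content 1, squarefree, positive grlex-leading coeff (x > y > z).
First, I count 2 distinct pieces.
Then, degree: no degree-1 surface has this shape, so deg p = 2.
Then, by symmetry, the surface is invariant under rotation about z: p = q(x² + y², z).
Then, observable constraints: no y-intercept at any integer in the box; no x-intercept at any integer in the box.
Finally, fitting integer coefficients to these (and the overall shape) gives p.

x^2 + y^2 - 2*z^2 + 3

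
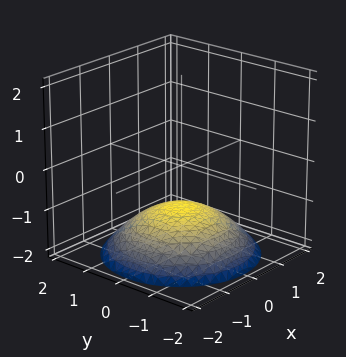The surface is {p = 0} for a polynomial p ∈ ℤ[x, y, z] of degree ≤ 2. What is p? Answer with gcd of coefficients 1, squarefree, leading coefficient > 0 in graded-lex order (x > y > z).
x^2 + y^2 + 3*z + 3

First, degree: no degree-1 surface has this shape, so deg p = 2.
Then, symmetry: every cross-section ⟂ z is a circle, so x, y appear only via x² + y².
Next, against the integer gridlines: the surface avoids every integer x-axis point in the box; it meets the z-axis at z = -1 (among the integer gridlines); it misses every integer gridline on the y-axis.
Finally, the integer polynomial consistent with all of this is the stated p.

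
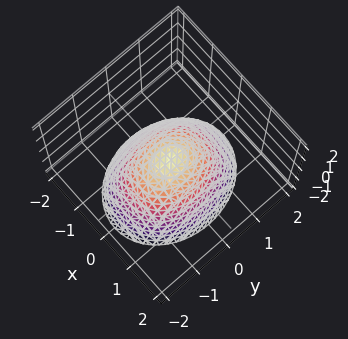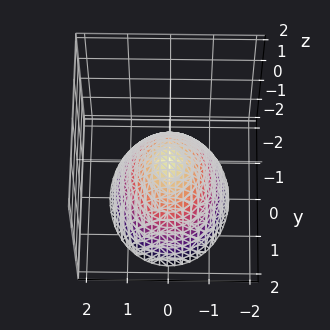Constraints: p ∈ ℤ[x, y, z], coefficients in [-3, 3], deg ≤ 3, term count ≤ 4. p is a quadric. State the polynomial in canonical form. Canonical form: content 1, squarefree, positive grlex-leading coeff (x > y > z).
(a) The degree is 2 — a single bowl opening along one axis; a quadric.
(b) Symmetries: the y ↦ −y reflection is a symmetry, so y appears only in even powers; the x ↦ −x reflection is a symmetry, so x appears only in even powers.
(c) Reading off the gridlines: one x-axis crossing is at x = 0; it meets the z-axis at z = 0 (among the integer gridlines).
(d) Matching integer coefficients to the picture gives p.

3*x^2 + 2*y^2 + 3*z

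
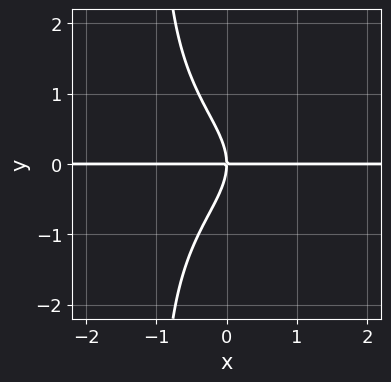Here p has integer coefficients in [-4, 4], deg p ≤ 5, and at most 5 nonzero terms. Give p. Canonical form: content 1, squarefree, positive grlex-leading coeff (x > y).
2*x*y^3 + 2*y^3 + 3*x*y

First, the degree is 4 — no degree-3 curve has this shape.
Next, against the integer gridlines: the visible x-axis segment lies entirely on the curve; it crosses the y-axis at the gridline y = 0.
Finally, solving for integer coefficients yields p as stated.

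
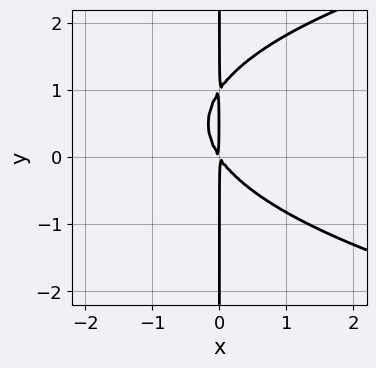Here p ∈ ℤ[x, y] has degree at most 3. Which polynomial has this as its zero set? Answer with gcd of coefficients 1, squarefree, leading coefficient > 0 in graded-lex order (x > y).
1. deg p = 3. The shape is more complex than any degree-2 curve.
2. Observable constraints: the visible y-axis segment lies entirely on the curve.
3. Solving for integer coefficients yields p as stated.

2*x*y^2 - 3*x^2 - 2*x*y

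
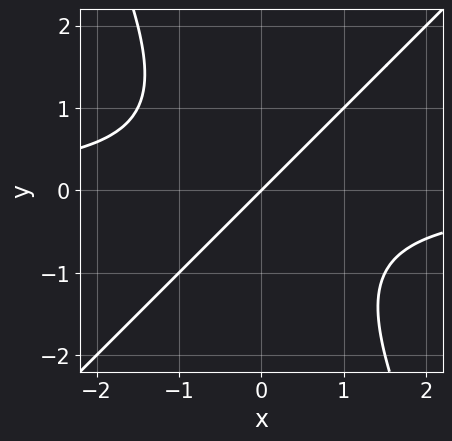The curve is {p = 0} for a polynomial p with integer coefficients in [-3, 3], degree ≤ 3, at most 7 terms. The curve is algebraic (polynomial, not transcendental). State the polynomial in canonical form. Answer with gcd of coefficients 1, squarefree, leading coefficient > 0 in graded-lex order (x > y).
1. The degree is 3 — no degree-2 curve has this shape.
2. From the axis intercepts and sections: it meets the x-axis at x = 0 (among the integer gridlines); it crosses the y-axis at the gridline y = 0.
3. Together with the visible shape, these determine p as stated.

2*x^2*y - x*y^2 - y^3 + 2*x - 2*y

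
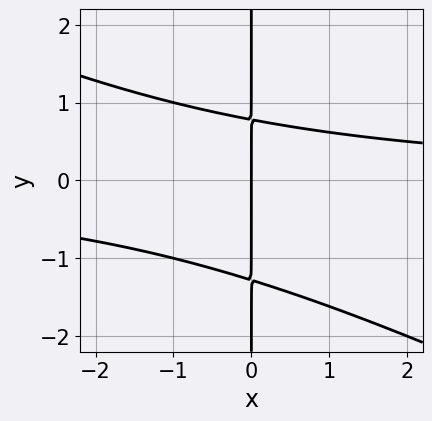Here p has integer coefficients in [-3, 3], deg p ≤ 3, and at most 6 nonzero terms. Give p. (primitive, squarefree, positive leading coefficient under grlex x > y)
x^2*y + 2*x*y^2 + x*y - 2*x

(a) The degree is 3 — no degree-2 curve has this shape.
(b) From the visible intercepts: one x-axis crossing is at x = 0; the visible y-axis segment lies entirely on the curve.
(c) The integer polynomial consistent with all of this is the stated p.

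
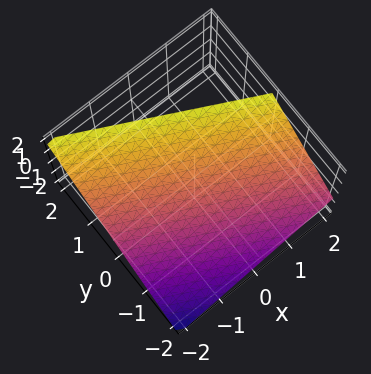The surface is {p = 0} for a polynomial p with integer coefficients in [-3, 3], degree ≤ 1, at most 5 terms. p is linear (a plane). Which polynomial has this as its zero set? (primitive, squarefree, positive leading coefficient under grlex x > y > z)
x + 2*y - 2*z + 2

The degree is 1 — every cross-section is a straight line — this is a plane.
Checking where it meets the axes: it meets the x-axis at x = -2 (among the integer gridlines); one y-axis crossing is at y = -1.
The integer polynomial consistent with all of this is the stated p.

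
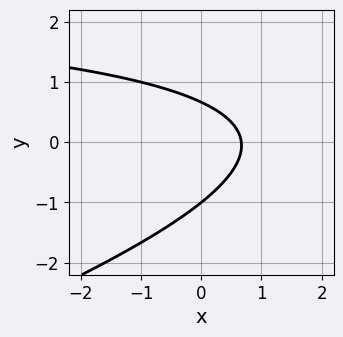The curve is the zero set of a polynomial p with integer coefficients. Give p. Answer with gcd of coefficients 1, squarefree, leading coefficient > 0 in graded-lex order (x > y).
The degree is 2 — a generic line meets the curve in up to 2 points.
Reading off the gridlines: it meets the y-axis at y = -1 (among the integer gridlines).
Matching integer coefficients to the picture gives p.

x*y - 3*y^2 - 3*x - y + 2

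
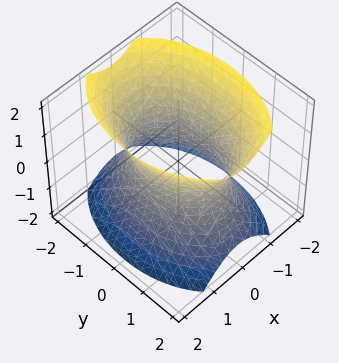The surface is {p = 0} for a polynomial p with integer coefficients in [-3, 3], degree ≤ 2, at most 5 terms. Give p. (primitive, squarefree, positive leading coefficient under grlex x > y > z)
2*x^2 + y^2 - z^2 - 2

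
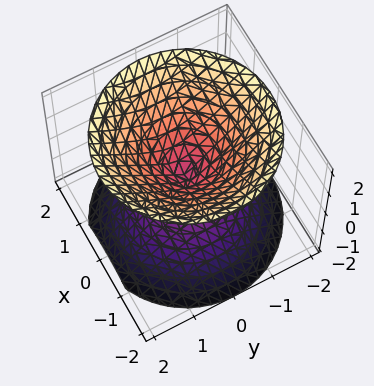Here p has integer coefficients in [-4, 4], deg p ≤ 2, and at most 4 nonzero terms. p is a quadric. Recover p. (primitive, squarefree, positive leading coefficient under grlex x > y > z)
x^2 + y^2 - z^2

(a) I count 2 distinct pieces. They look like related sheets of one shape, so recover p as a whole.
(b) The degree is 2 — two nappes meeting at a single point; a quadric.
(c) By symmetry, the surface is invariant under rotation about z: p = q(x² + y², z); mirror symmetry z ↦ −z ⇒ only even powers of z.
(d) Checking where it meets the axes: it crosses the x-axis at the gridline x = 0; one y-axis crossing is at y = 0; it crosses the z-axis at the gridline z = 0; a circular section at z = -1 has radius exactly 1.
(e) Fitting integer coefficients to these (and the overall shape) gives p.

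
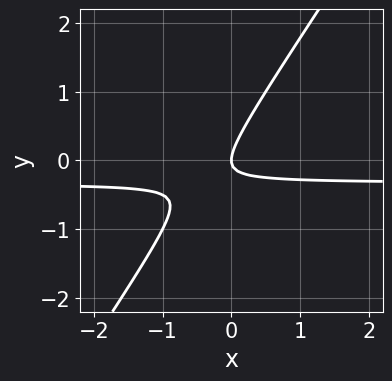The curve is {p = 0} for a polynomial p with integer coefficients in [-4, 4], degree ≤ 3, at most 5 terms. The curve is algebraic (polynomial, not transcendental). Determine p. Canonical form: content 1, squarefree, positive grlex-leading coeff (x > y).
3*x*y - 2*y^2 + x

(a) deg p = 2.
(b) Checking where it meets the axes: it meets the x-axis at x = 0 (among the integer gridlines); it crosses the y-axis at the gridline y = 0.
(c) Fitting integer coefficients to these (and the overall shape) gives p.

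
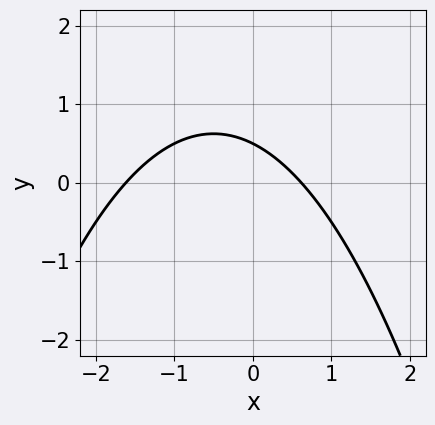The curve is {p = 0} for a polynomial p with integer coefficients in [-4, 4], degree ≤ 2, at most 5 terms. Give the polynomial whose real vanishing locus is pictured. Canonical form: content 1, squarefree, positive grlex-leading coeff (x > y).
The degree is 2 — the shape is more complex than any degree-1 curve.
Matching integer coefficients to the picture gives p.

x^2 + x + 2*y - 1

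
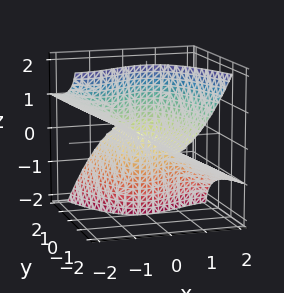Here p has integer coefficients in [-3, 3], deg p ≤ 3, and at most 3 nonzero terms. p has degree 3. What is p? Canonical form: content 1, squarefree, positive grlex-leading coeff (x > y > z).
2*x^3 + 3*x^2*z + 3*y*z^2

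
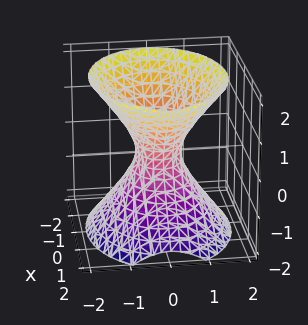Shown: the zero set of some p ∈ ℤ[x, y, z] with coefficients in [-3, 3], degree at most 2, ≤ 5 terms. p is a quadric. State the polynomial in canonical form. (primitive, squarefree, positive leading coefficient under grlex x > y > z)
First, degree: an hourglass — one-sheet hyperboloid; a quadric, so deg p = 2.
Then, symmetries: mirror symmetry z ↦ −z ⇒ only even powers of z; it's symmetric under y → −y, forcing even powers of y; it's symmetric under x → −x, forcing even powers of x.
Next, from the axis intercepts and sections: the surface avoids every integer z-axis point in the box.
Finally, assembling these constraints gives the stated polynomial.

2*x^2 + 3*y^2 - 2*z^2 - 1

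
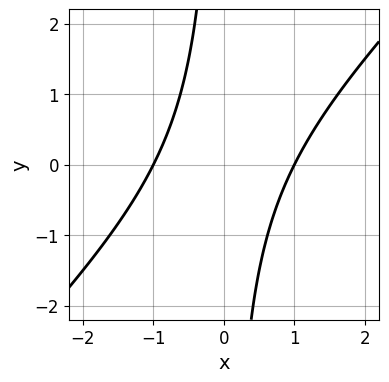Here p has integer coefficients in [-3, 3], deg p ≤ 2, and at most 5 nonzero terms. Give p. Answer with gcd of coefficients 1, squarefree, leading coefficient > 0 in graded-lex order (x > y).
First, the degree is 2 — the shape is more complex than any degree-1 curve.
Next, from the visible intercepts: no y-intercept at any integer in the box; the x-axis gridline crossings are at x ∈ {-1, 1}.
Finally, fitting integer coefficients to these (and the overall shape) gives p.

x^2 - x*y - 1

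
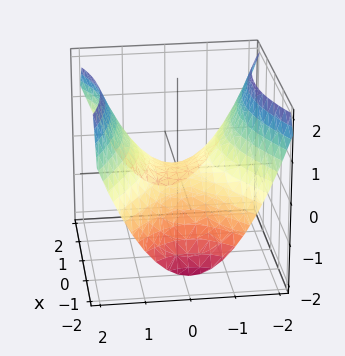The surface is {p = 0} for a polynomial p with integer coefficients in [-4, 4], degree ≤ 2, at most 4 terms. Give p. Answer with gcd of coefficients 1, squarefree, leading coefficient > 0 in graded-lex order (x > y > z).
x^2 - 2*y^2 + 3*z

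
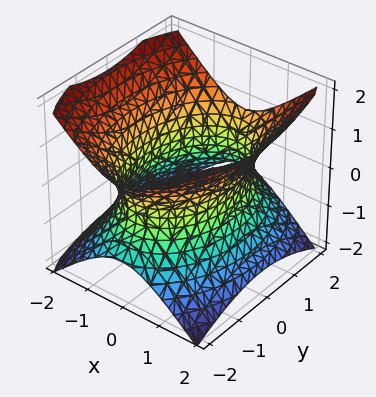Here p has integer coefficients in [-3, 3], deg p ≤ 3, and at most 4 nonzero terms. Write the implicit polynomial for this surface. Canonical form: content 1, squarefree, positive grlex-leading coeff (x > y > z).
First, deg p = 2. An hourglass — one-sheet hyperboloid; a quadric.
Then, symmetries: mirror symmetry z ↦ −z ⇒ only even powers of z; it's symmetric under y → −y, forcing even powers of y; mirror symmetry x ↦ −x ⇒ only even powers of x.
Next, observable constraints: the surface avoids every integer z-axis point in the box.
Finally, solving for integer coefficients yields p as stated.

2*x^2 + y^2 - 2*z^2 - 3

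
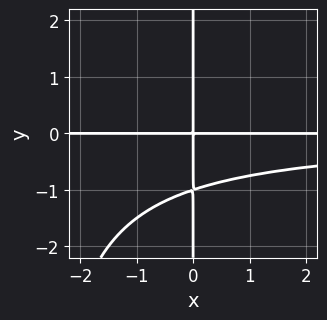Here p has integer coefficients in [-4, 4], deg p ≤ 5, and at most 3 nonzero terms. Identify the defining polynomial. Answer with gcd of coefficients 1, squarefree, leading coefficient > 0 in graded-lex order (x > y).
x^2*y^2 + 3*x*y^2 + 3*x*y

The degree is 4 — a generic line meets the curve in up to 4 points.
Observable constraints: the visible x-axis segment lies entirely on the curve; every point of the y-axis in the box is on the curve.
Together with the visible shape, these determine p as stated.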